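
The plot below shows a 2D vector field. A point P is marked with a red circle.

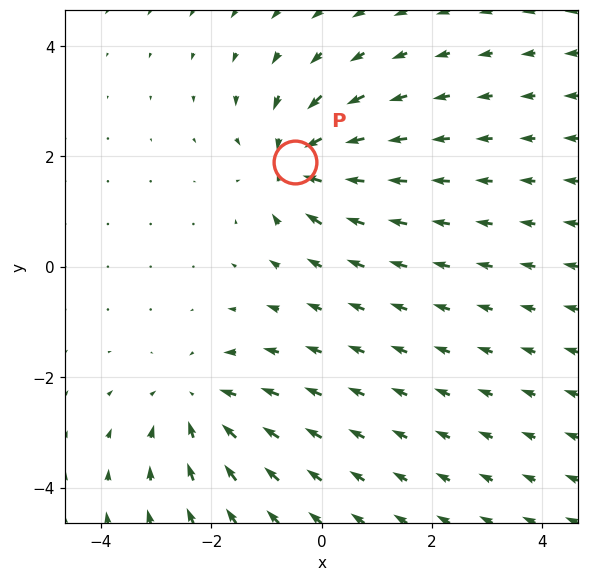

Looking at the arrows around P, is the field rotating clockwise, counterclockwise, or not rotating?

Near P at (-0.5, 1.9) the arrows show no circulation. The curl there is ≈0.

not rotating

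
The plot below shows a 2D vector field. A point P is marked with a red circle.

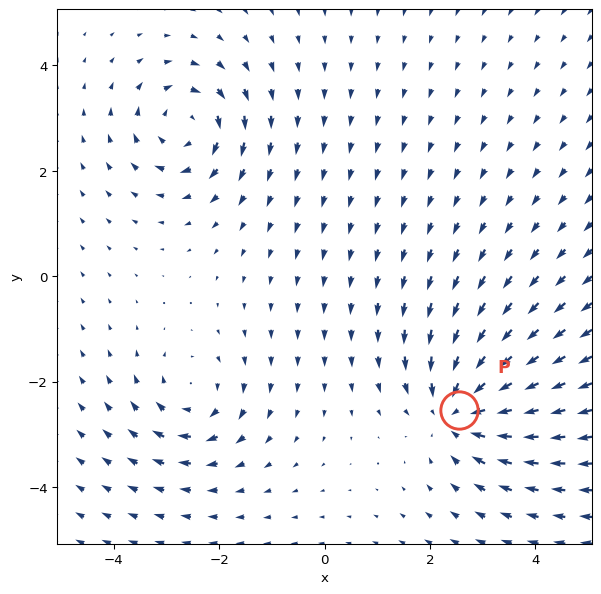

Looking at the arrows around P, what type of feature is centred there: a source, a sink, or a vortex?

At P (2.6, -2.5) the arrows converge inward. Divergence about -5, curl ≈0 — negative divergence with near-zero curl is a sink.

sink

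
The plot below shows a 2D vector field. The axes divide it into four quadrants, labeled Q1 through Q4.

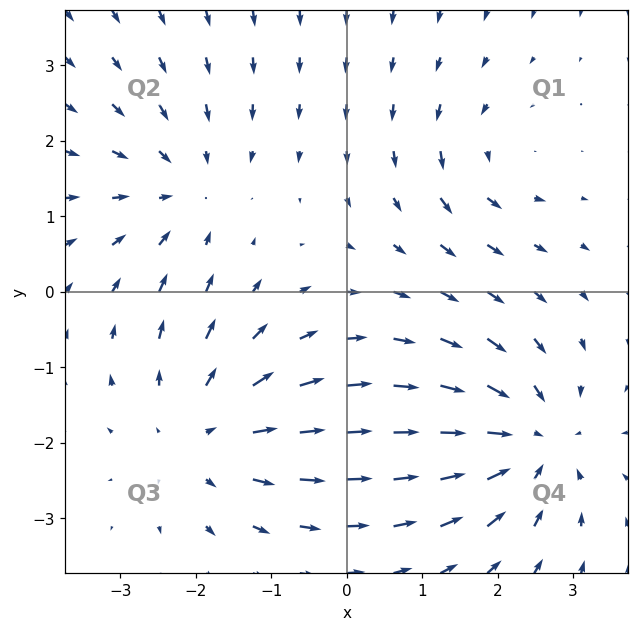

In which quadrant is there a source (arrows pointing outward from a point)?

Q3

The source sits at approximately (-1.9, -1.9), which lies in quadrant Q3. The divergence there is about +4, positive as expected for a source.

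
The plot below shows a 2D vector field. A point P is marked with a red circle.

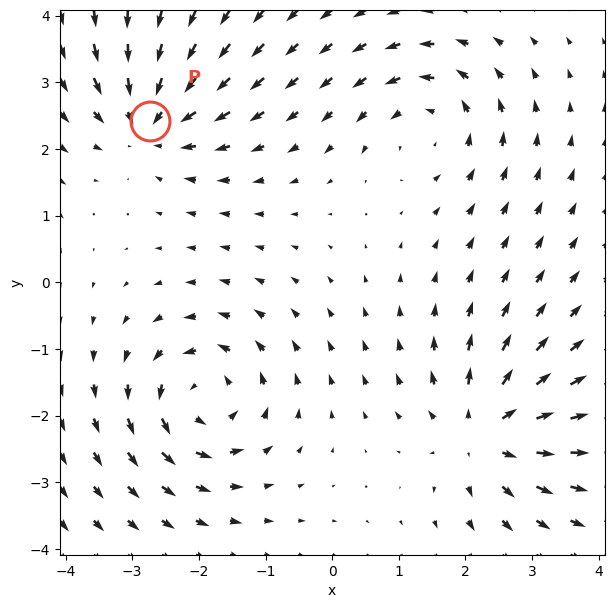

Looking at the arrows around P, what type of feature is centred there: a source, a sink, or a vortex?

sink

At P (-2.7, 2.4) the arrows converge inward. Divergence about -6, curl ≈0 — negative divergence with near-zero curl is a sink.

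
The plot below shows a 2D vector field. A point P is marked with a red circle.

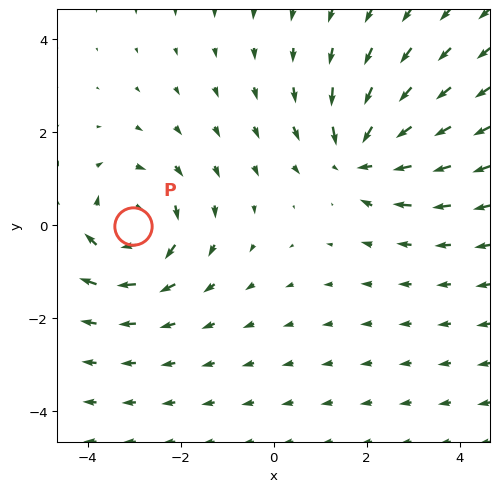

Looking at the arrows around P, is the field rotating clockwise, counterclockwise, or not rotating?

clockwise

Near P at (-3.0, -0.0) the arrows circulate clockwise. The curl (z-component) there is about -4; negative curl means clockwise rotation.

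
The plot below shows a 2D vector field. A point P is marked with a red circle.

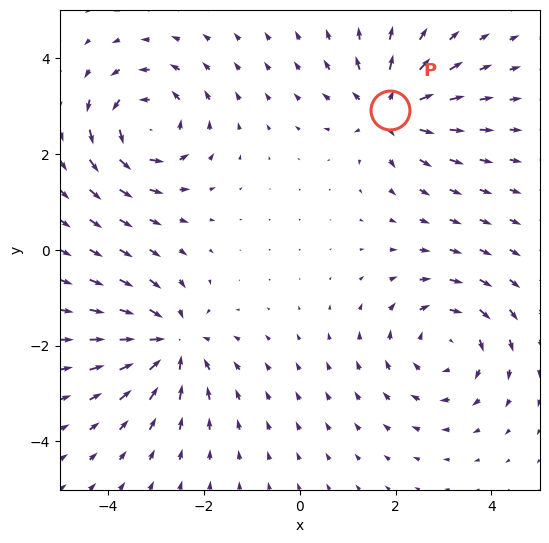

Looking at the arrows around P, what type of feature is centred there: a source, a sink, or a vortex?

source

At P (1.9, 2.9) the arrows spread outward. Divergence about +6, curl ≈0 — positive divergence with near-zero curl is a source.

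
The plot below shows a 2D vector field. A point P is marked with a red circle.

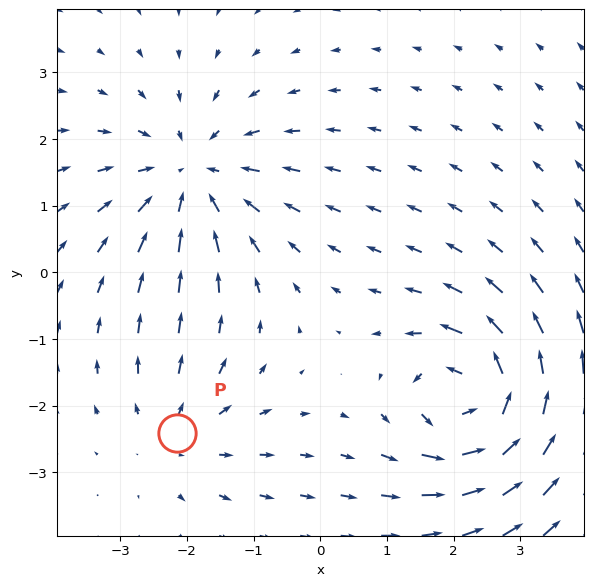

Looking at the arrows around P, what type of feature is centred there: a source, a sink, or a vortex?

source

At P (-2.2, -2.4) the arrows spread outward. Divergence about +3, curl ≈0 — positive divergence with near-zero curl is a source.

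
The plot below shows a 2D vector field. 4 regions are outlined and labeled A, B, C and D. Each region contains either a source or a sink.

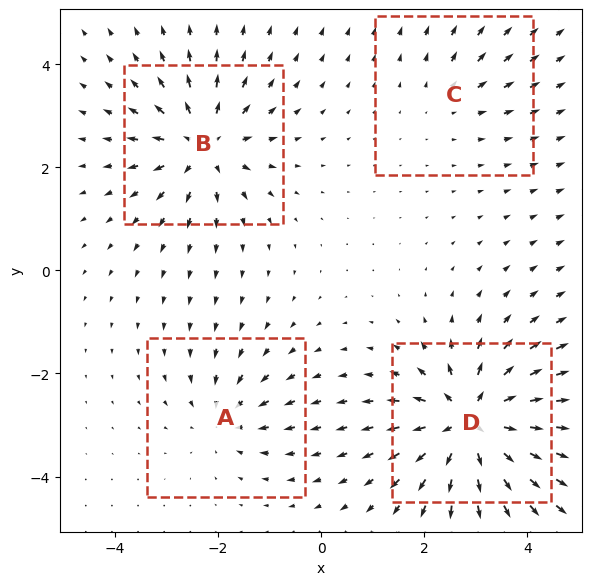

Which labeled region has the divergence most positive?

Divergence at each region's feature centre — A: about -4, B: about +6, C: about +2, D: about +8. Region D is most positive.

D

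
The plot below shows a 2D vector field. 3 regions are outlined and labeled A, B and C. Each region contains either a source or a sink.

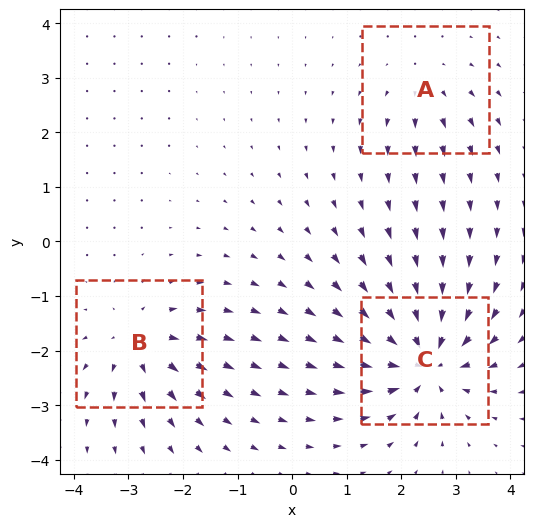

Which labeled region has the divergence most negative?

Divergence at each region's feature centre — A: about +2, B: about +4, C: about -6. Region C is most negative.

C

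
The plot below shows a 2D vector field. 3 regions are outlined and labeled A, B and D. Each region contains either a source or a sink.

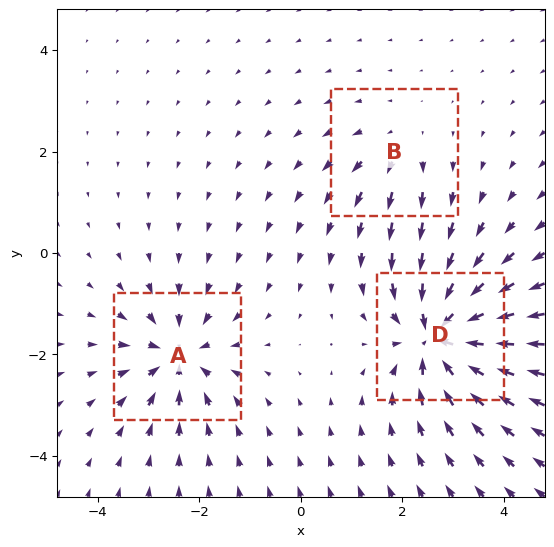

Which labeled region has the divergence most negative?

D

Divergence at each region's feature centre — A: about -4, B: about +2, D: about -6. Region D is most negative.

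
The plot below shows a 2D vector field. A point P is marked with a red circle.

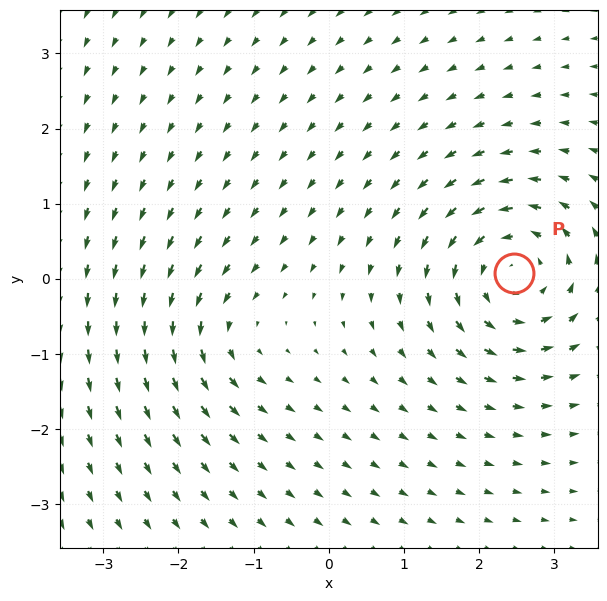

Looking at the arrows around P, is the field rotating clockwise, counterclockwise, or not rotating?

counterclockwise

Near P at (2.5, 0.1) the arrows circulate counterclockwise. The curl (z-component) there is about +6; positive curl means counterclockwise rotation.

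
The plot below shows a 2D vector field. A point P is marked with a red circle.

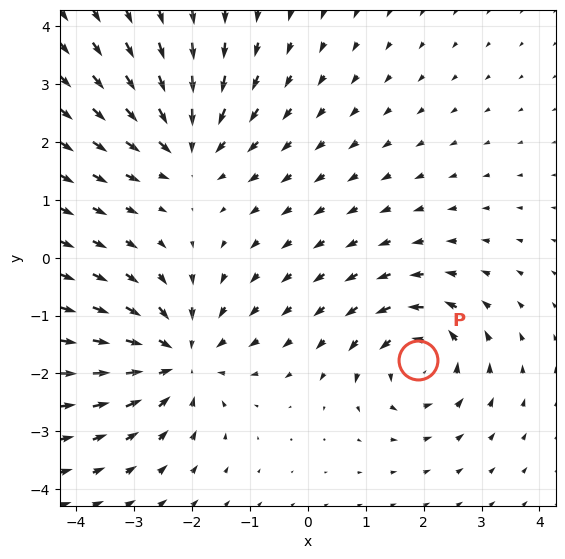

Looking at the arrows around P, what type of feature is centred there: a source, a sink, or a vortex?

vortex

At P (1.9, -1.8) the arrows circulate counterclockwise. Divergence ≈0, curl about +5 — near-zero divergence with nonzero curl is a vortex.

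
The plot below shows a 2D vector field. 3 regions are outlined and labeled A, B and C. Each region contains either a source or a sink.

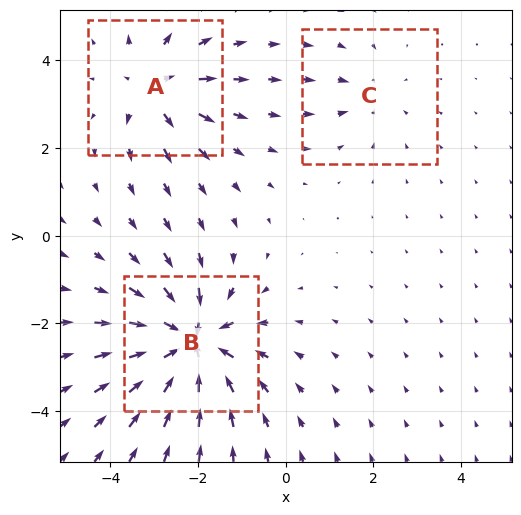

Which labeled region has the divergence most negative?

B

Divergence at each region's feature centre — A: about +4, B: about -6, C: about -2. Region B is most negative.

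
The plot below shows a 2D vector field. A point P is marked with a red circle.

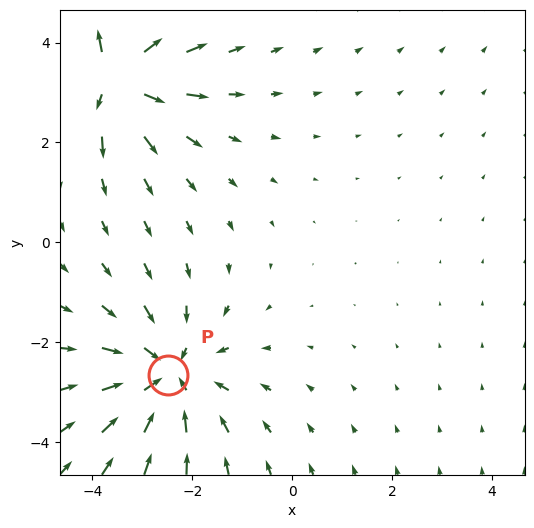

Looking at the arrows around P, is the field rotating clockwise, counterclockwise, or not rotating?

not rotating

Near P at (-2.5, -2.7) the arrows show no circulation. The curl there is ≈0.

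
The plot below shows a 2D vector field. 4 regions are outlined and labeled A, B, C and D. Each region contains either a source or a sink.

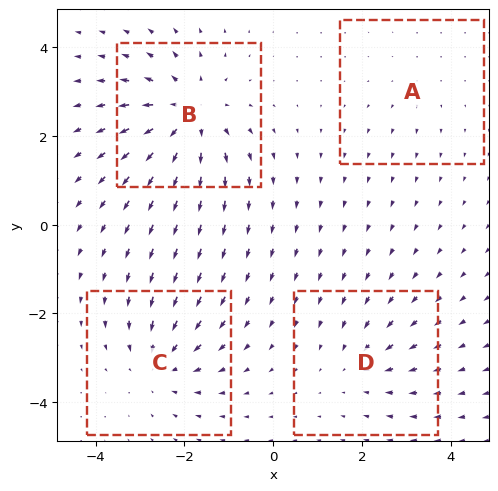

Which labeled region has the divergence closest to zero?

Divergence at each region's feature centre — A: about +2, B: about +6, C: about -4, D: about -3. Region A is closest to zero.

A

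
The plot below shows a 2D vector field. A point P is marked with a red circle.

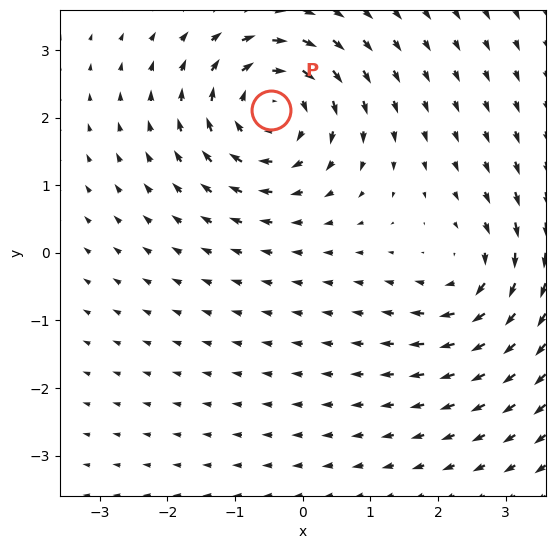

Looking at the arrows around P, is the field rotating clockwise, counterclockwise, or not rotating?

Near P at (-0.5, 2.1) the arrows circulate clockwise. The curl (z-component) there is about -6; negative curl means clockwise rotation.

clockwise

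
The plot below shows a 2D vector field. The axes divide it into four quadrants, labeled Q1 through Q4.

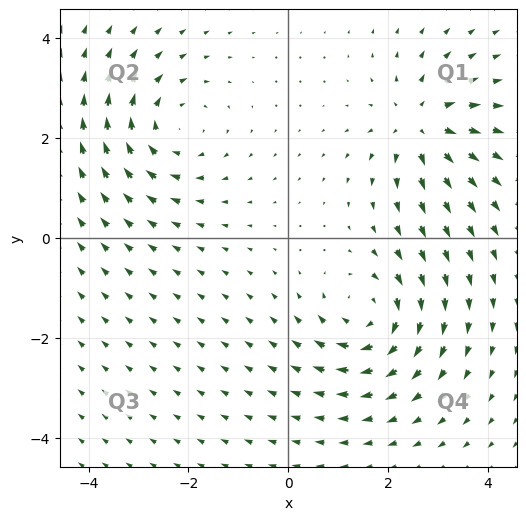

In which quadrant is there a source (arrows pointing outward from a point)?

Q1

The source sits at approximately (2.7, 2.3), which lies in quadrant Q1. The divergence there is about +4, positive as expected for a source.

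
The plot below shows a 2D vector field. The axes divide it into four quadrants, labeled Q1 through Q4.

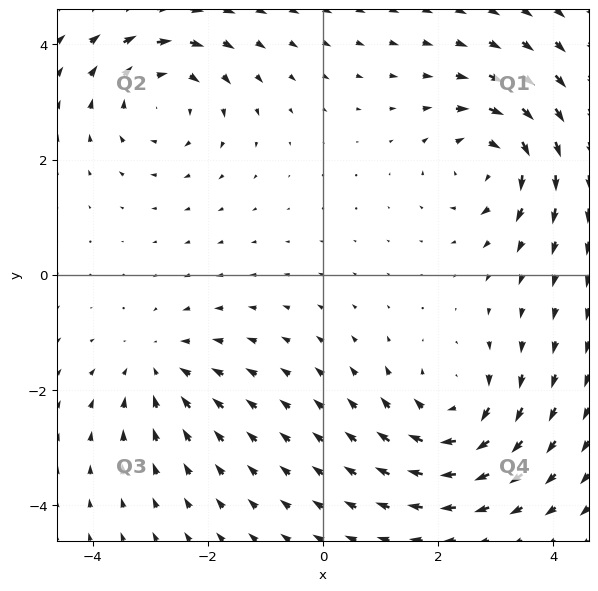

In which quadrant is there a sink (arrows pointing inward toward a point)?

The sink sits at approximately (-2.9, -1.6), which lies in quadrant Q3. The divergence there is about -4, negative as expected for a sink.

Q3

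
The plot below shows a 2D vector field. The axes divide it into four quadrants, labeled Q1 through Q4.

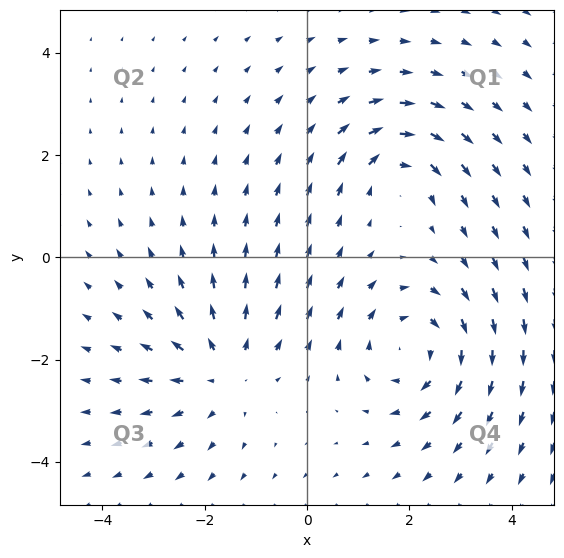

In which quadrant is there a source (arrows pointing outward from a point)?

The source sits at approximately (-1.6, -2.2), which lies in quadrant Q3. The divergence there is about +3, positive as expected for a source.

Q3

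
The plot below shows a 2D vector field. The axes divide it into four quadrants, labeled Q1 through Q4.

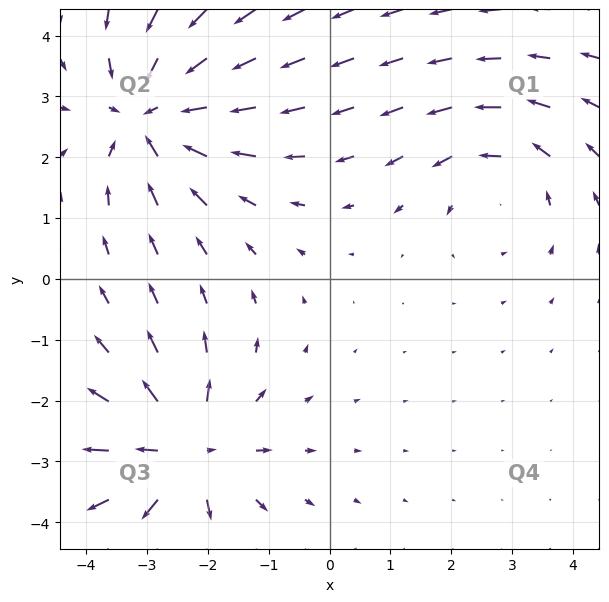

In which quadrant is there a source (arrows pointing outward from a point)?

The source sits at approximately (-2.4, -2.8), which lies in quadrant Q3. The divergence there is about +4, positive as expected for a source.

Q3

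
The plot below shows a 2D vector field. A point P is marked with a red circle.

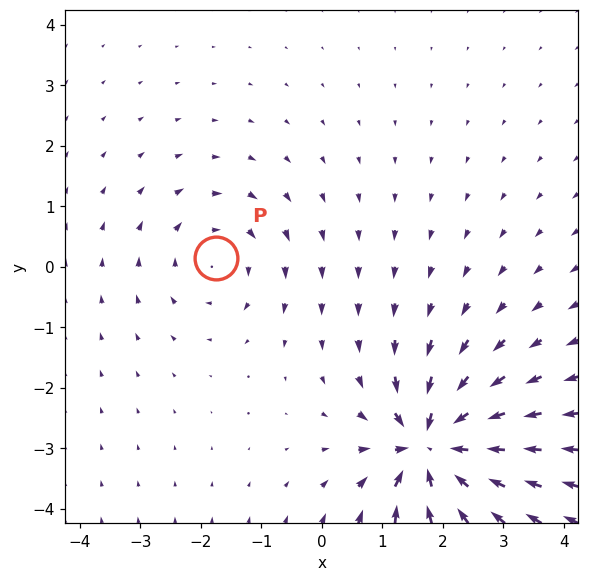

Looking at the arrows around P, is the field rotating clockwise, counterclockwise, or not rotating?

Near P at (-1.7, 0.2) the arrows circulate clockwise. The curl (z-component) there is about -3; negative curl means clockwise rotation.

clockwise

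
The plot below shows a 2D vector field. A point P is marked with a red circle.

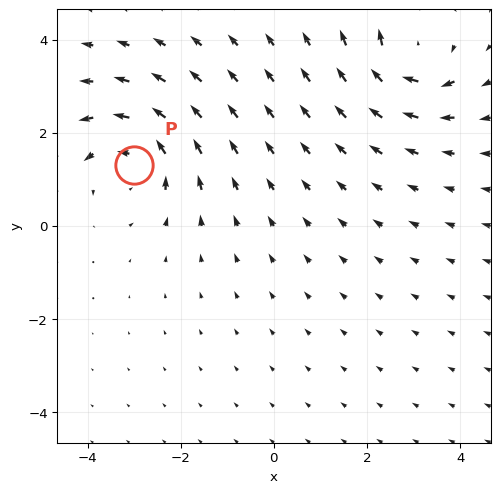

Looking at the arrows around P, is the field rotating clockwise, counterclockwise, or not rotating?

Near P at (-3.0, 1.3) the arrows circulate counterclockwise. The curl (z-component) there is about +6; positive curl means counterclockwise rotation.

counterclockwise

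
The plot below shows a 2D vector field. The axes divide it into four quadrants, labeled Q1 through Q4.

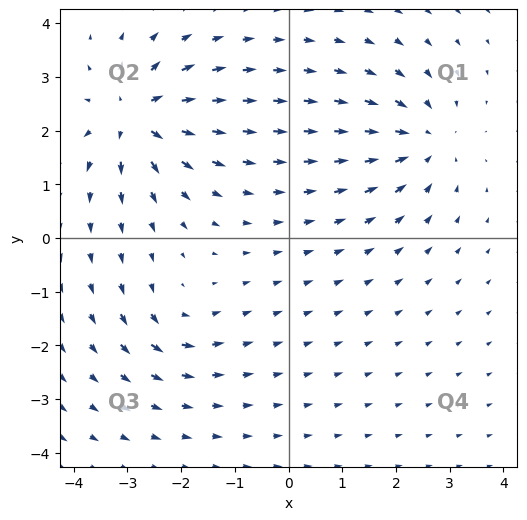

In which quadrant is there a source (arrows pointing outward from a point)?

Q2

The source sits at approximately (-2.9, 2.3), which lies in quadrant Q2. The divergence there is about +7, positive as expected for a source.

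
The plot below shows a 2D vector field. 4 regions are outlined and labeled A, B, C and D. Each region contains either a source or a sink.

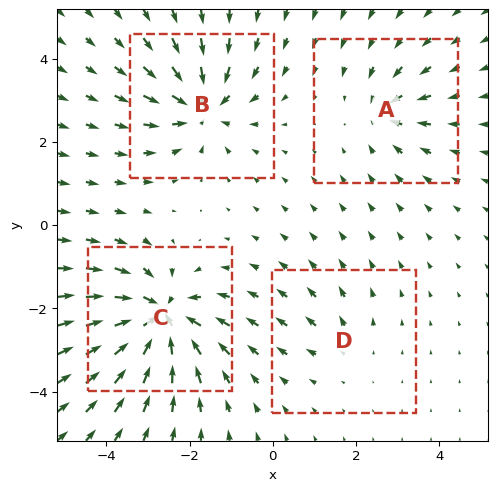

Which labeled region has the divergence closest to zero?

D

Divergence at each region's feature centre — A: about -4, B: about -6, C: about -8, D: about +2. Region D is closest to zero.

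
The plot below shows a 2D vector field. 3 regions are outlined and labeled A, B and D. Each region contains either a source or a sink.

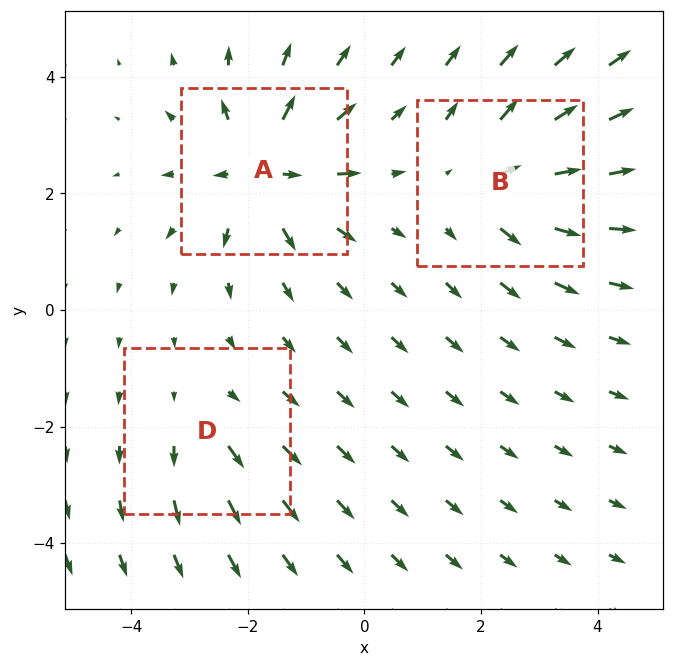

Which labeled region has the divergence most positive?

Divergence at each region's feature centre — A: about +5, B: about +4, D: about +2. Region A is most positive.

A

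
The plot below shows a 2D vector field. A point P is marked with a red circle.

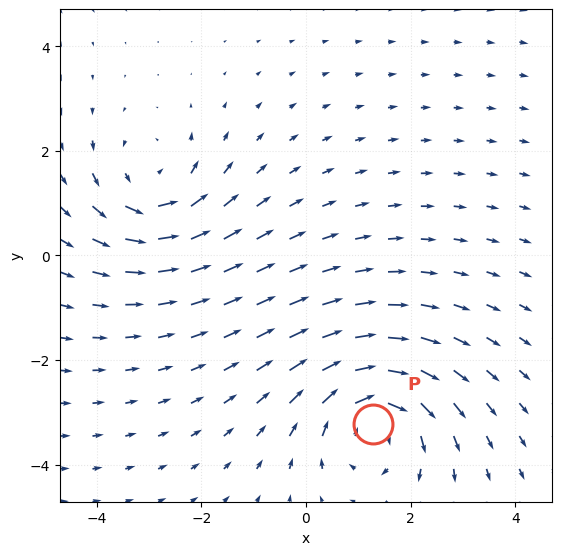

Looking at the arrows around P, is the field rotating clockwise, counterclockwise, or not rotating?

clockwise

Near P at (1.3, -3.2) the arrows circulate clockwise. The curl (z-component) there is about -3; negative curl means clockwise rotation.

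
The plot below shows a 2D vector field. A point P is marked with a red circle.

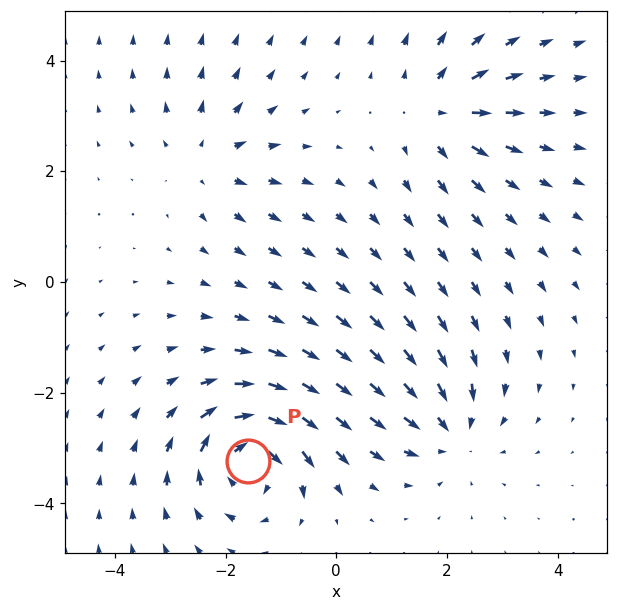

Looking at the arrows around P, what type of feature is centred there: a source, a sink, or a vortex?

At P (-1.6, -3.2) the arrows circulate clockwise. Divergence ≈0, curl about -6 — near-zero divergence with nonzero curl is a vortex.

vortex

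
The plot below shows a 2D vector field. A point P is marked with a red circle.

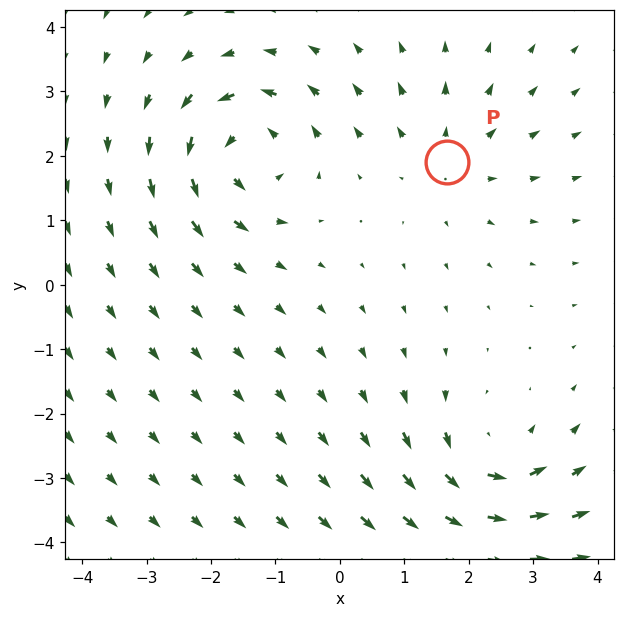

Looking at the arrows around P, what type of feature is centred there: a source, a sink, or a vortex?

source

At P (1.7, 1.9) the arrows spread outward. Divergence about +3, curl ≈0 — positive divergence with near-zero curl is a source.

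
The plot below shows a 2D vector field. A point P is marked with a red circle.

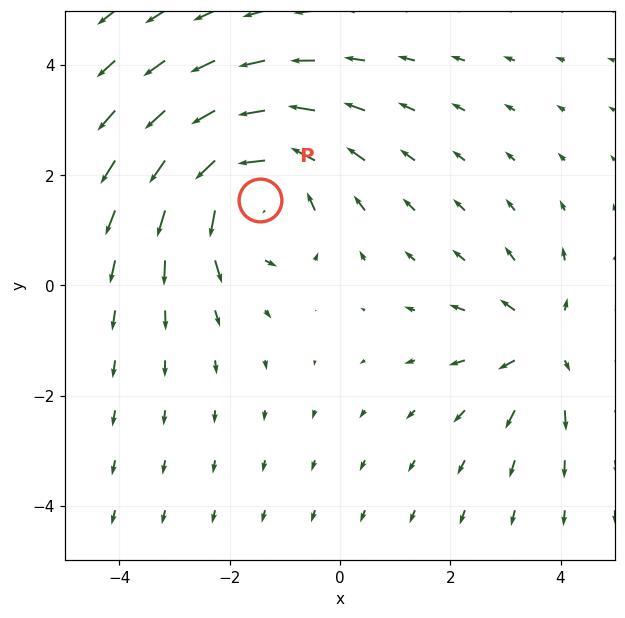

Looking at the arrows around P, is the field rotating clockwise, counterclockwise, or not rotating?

Near P at (-1.4, 1.5) the arrows circulate counterclockwise. The curl (z-component) there is about +5; positive curl means counterclockwise rotation.

counterclockwise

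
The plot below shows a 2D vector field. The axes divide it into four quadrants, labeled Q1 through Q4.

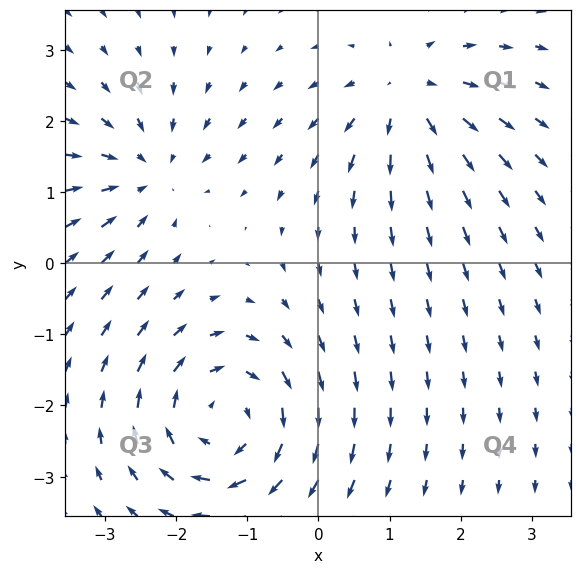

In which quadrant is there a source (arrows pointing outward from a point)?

Q1

The source sits at approximately (1.3, 2.4), which lies in quadrant Q1. The divergence there is about +3, positive as expected for a source.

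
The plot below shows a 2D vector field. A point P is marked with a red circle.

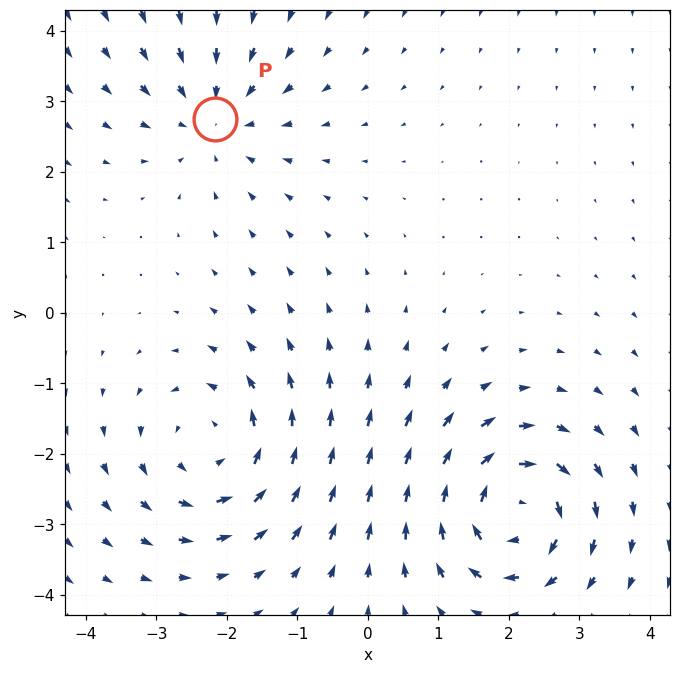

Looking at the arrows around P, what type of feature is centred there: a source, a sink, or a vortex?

At P (-2.2, 2.7) the arrows converge inward. Divergence about -4, curl ≈0 — negative divergence with near-zero curl is a sink.

sink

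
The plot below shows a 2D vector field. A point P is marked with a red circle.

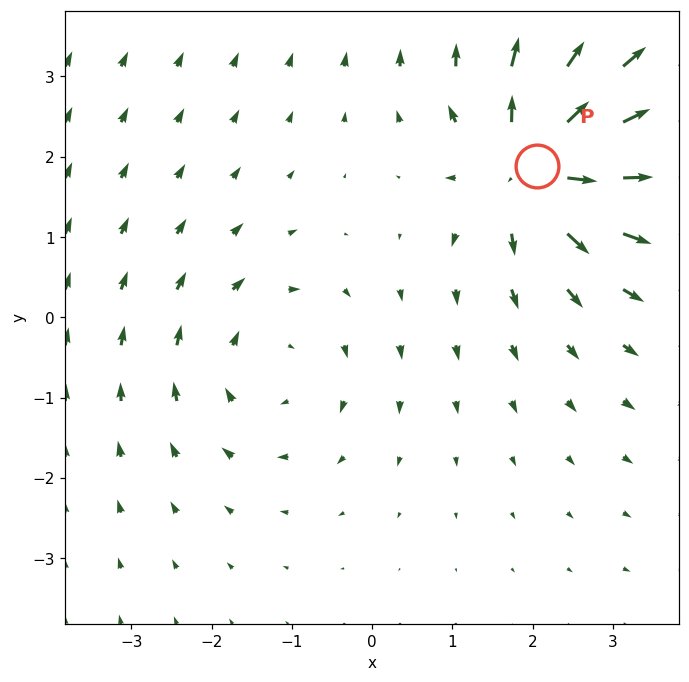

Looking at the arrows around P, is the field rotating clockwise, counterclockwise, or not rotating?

Near P at (2.0, 1.9) the arrows show no circulation. The curl there is ≈0.

not rotating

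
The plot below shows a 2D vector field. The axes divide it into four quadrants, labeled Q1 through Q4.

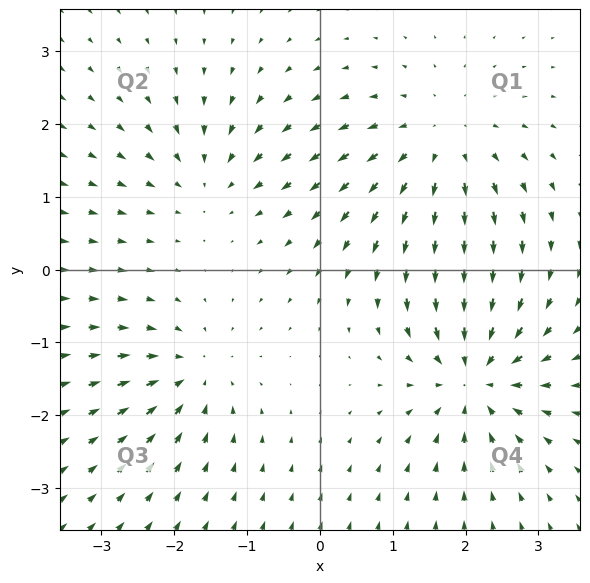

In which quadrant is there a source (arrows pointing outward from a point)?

Q1

The source sits at approximately (1.6, 1.7), which lies in quadrant Q1. The divergence there is about +4, positive as expected for a source.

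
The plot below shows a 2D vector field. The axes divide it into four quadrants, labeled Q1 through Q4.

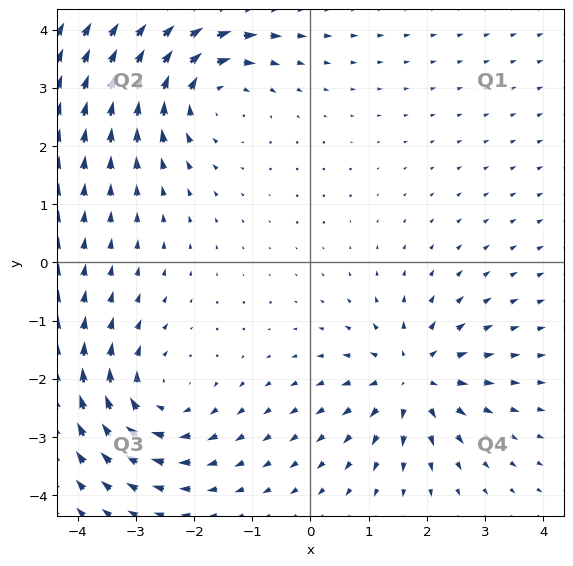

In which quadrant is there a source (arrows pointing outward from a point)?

The source sits at approximately (1.8, -2.0), which lies in quadrant Q4. The divergence there is about +4, positive as expected for a source.

Q4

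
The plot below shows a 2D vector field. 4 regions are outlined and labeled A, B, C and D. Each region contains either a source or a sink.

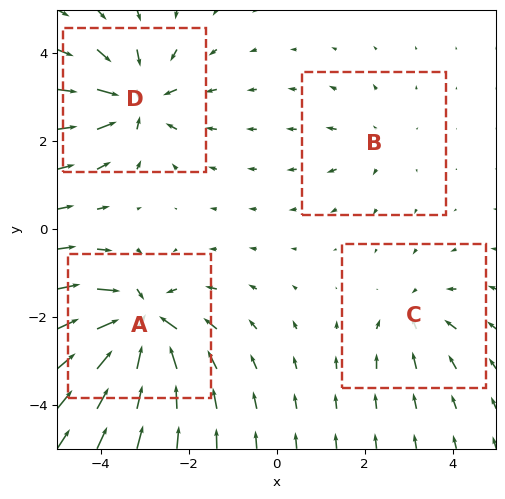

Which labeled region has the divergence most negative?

A

Divergence at each region's feature centre — A: about -8, B: about +2, C: about -4, D: about -6. Region A is most negative.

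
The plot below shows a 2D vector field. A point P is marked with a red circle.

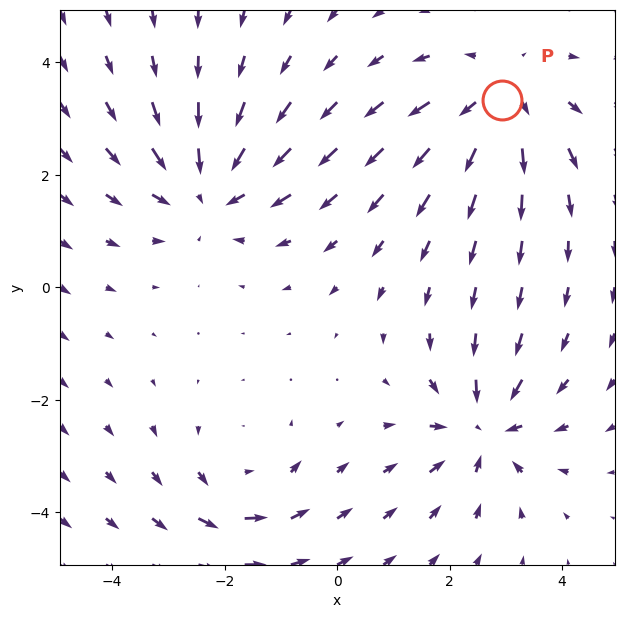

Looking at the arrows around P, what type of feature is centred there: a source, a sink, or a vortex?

source

At P (2.9, 3.3) the arrows spread outward. Divergence about +4, curl ≈0 — positive divergence with near-zero curl is a source.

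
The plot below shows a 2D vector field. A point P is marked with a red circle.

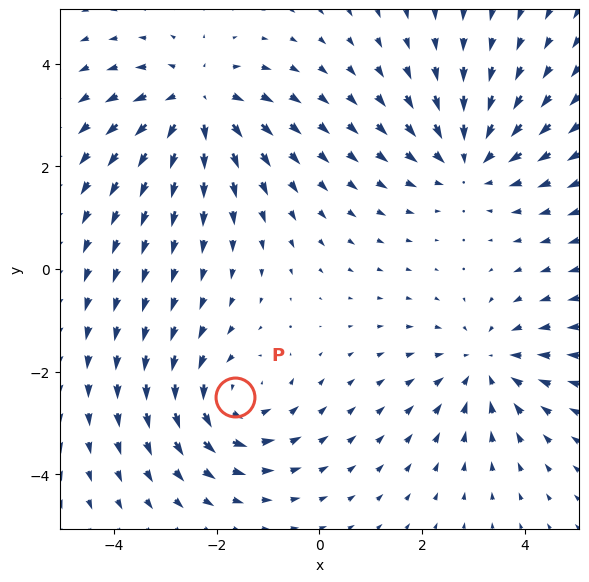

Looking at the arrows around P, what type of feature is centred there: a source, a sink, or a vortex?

At P (-1.7, -2.5) the arrows circulate counterclockwise. Divergence ≈0, curl about +4 — near-zero divergence with nonzero curl is a vortex.

vortex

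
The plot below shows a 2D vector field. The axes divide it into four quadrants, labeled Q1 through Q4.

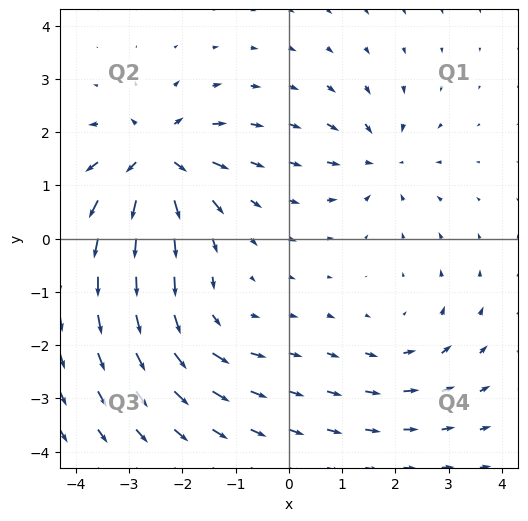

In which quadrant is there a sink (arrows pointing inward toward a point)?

Q1

The sink sits at approximately (1.7, 1.5), which lies in quadrant Q1. The divergence there is about -4, negative as expected for a sink.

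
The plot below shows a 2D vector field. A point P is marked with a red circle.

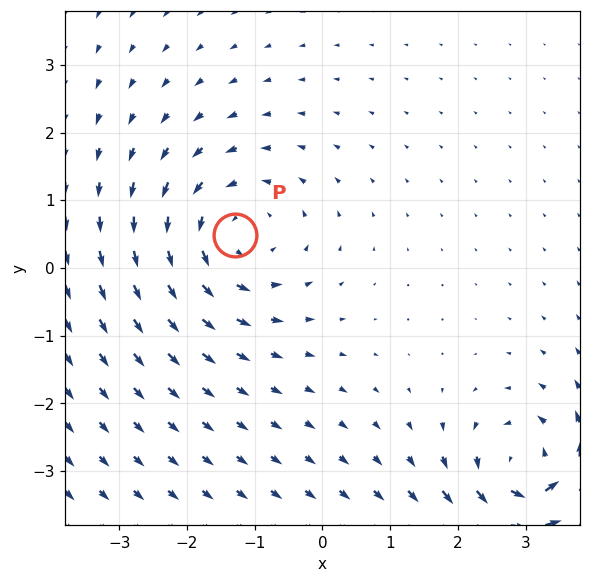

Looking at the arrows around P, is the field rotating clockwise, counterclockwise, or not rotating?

counterclockwise

Near P at (-1.3, 0.5) the arrows circulate counterclockwise. The curl (z-component) there is about +3; positive curl means counterclockwise rotation.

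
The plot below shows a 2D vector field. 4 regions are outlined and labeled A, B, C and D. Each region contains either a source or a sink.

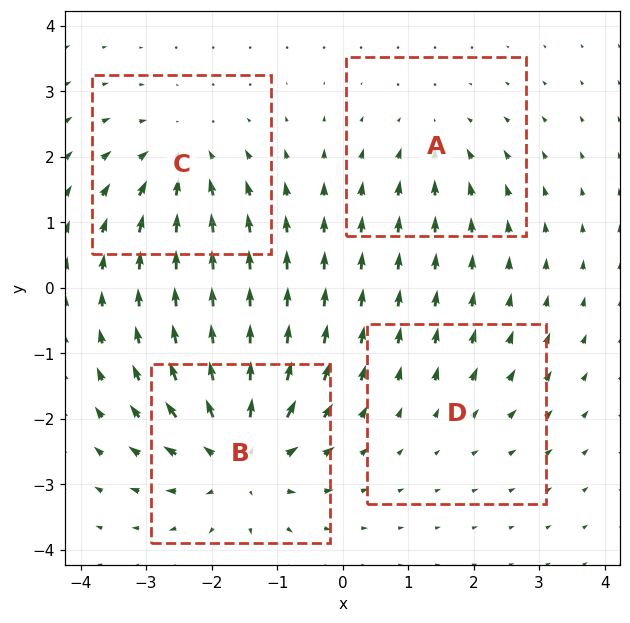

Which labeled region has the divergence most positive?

B

Divergence at each region's feature centre — A: about -3, B: about +7, C: about -5, D: about +2. Region B is most positive.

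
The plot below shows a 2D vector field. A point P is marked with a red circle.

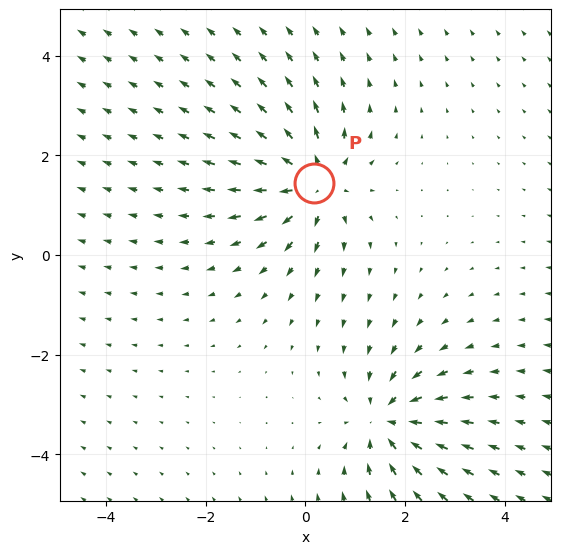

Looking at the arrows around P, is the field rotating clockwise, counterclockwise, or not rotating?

Near P at (0.2, 1.5) the arrows show no circulation. The curl there is ≈0.

not rotating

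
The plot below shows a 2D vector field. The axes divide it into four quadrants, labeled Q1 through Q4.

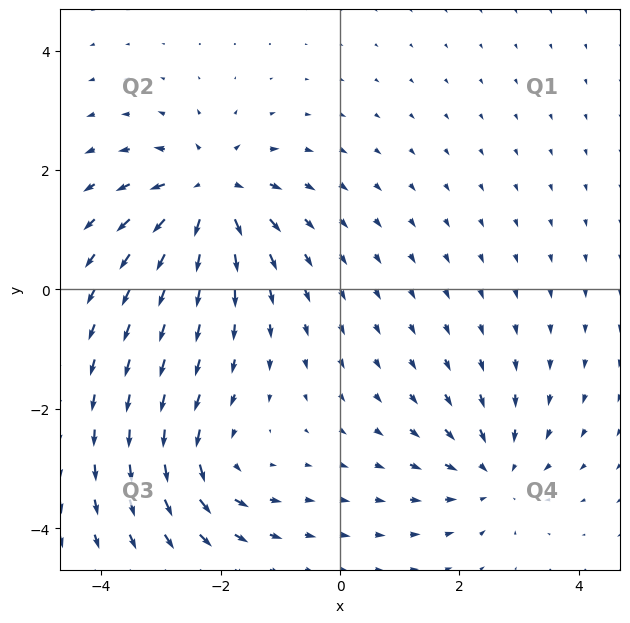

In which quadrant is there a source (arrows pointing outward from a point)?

Q2

The source sits at approximately (-2.2, 1.6), which lies in quadrant Q2. The divergence there is about +6, positive as expected for a source.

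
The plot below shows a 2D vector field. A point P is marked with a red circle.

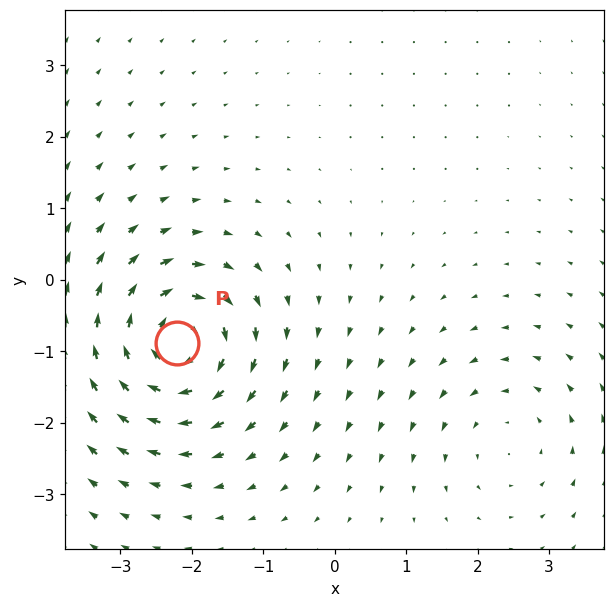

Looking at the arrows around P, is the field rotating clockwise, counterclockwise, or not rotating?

Near P at (-2.2, -0.9) the arrows circulate clockwise. The curl (z-component) there is about -7; negative curl means clockwise rotation.

clockwise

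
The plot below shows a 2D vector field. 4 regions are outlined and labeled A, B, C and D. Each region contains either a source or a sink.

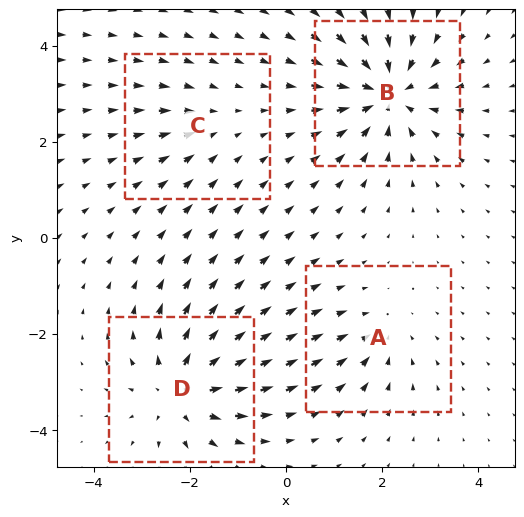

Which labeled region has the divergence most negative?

B

Divergence at each region's feature centre — A: about -3, B: about -7, C: about -2, D: about +6. Region B is most negative.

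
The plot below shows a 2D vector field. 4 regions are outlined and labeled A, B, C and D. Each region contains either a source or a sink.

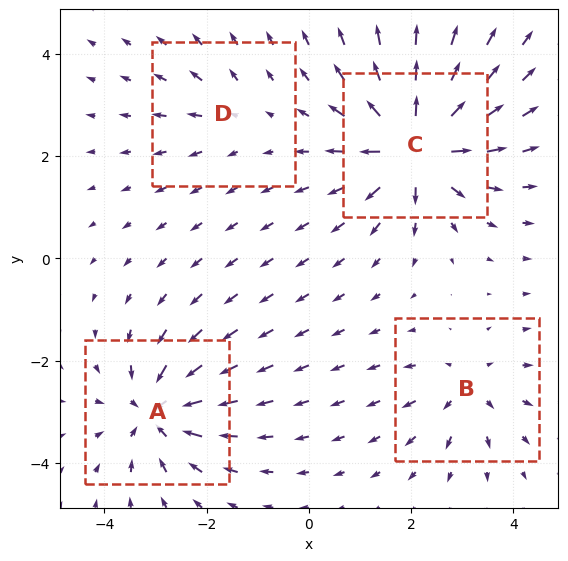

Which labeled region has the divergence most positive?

C

Divergence at each region's feature centre — A: about -6, B: about +4, C: about +8, D: about +2. Region C is most positive.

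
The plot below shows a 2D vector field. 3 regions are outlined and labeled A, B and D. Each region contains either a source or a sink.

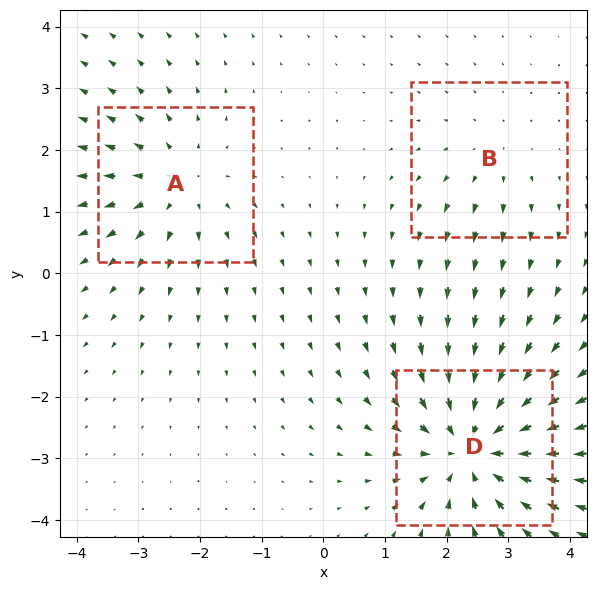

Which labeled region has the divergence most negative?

D

Divergence at each region's feature centre — A: about +3, B: about +2, D: about -5. Region D is most negative.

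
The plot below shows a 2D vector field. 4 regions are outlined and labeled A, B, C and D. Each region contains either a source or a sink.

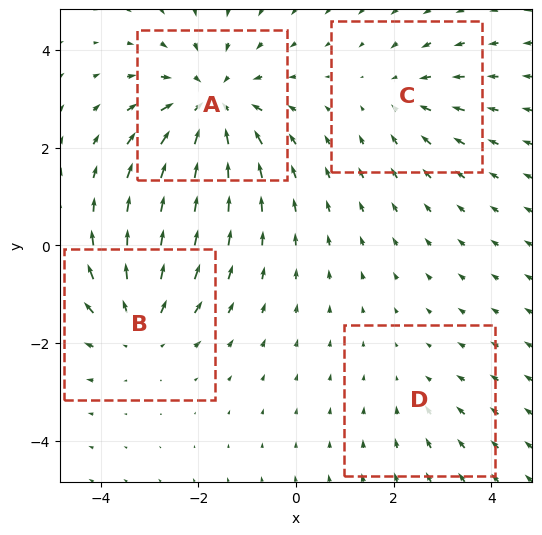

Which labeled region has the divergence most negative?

A

Divergence at each region's feature centre — A: about -6, B: about +4, C: about -3, D: about -2. Region A is most negative.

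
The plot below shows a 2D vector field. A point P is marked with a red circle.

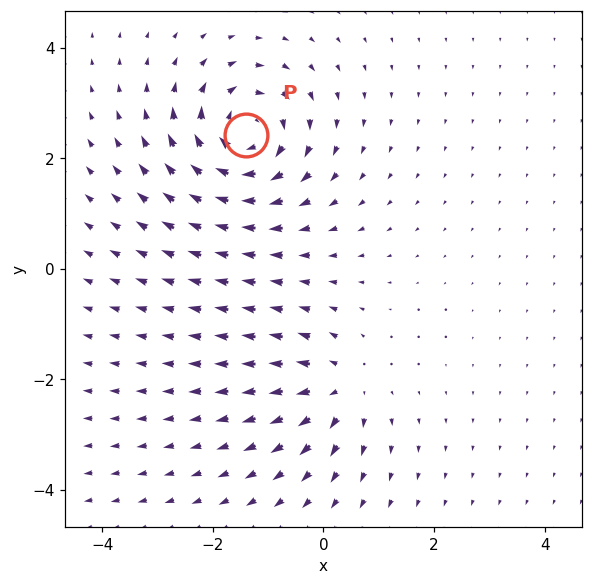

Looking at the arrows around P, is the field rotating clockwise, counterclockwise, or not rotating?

clockwise

Near P at (-1.4, 2.4) the arrows circulate clockwise. The curl (z-component) there is about -6; negative curl means clockwise rotation.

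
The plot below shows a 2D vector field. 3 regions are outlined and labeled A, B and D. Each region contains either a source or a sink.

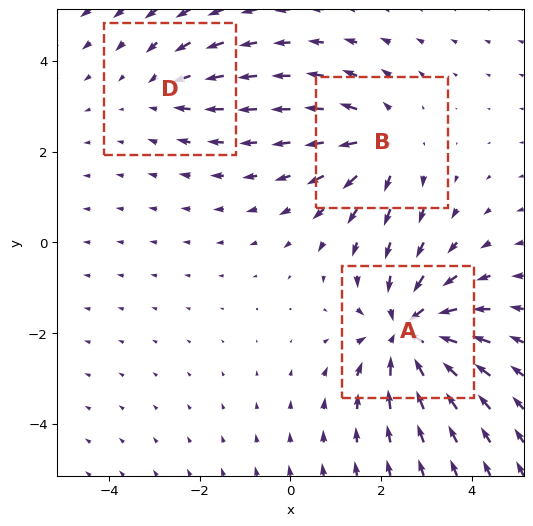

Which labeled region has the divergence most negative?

A

Divergence at each region's feature centre — A: about -5, B: about +3, D: about -2. Region A is most negative.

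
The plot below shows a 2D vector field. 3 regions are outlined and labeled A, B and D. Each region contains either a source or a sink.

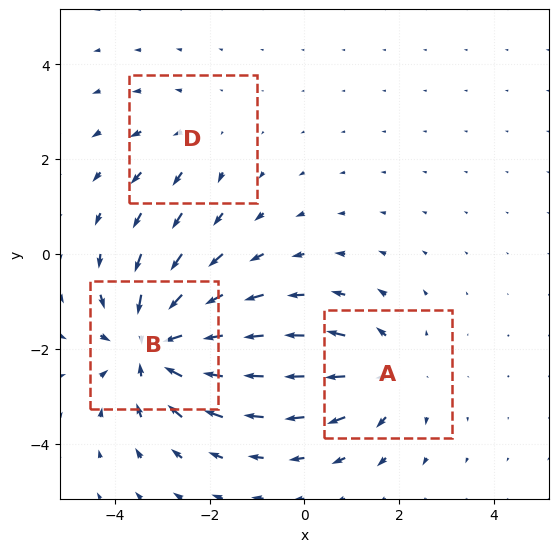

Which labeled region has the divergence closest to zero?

Divergence at each region's feature centre — A: about +3, B: about -5, D: about +2. Region D is closest to zero.

D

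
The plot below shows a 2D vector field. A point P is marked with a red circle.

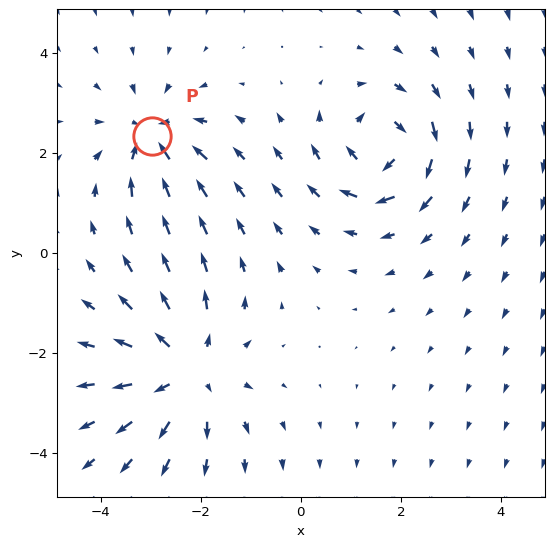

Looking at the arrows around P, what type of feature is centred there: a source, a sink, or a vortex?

sink

At P (-3.0, 2.3) the arrows converge inward. Divergence about -4, curl ≈0 — negative divergence with near-zero curl is a sink.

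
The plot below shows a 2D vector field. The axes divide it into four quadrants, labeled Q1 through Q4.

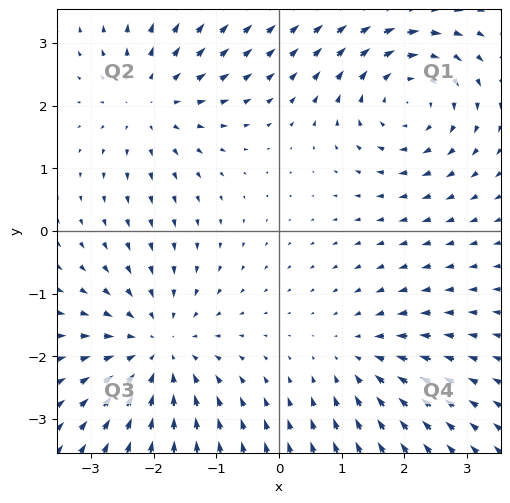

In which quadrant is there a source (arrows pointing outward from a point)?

Q2

The source sits at approximately (-2.0, 2.1), which lies in quadrant Q2. The divergence there is about +4, positive as expected for a source.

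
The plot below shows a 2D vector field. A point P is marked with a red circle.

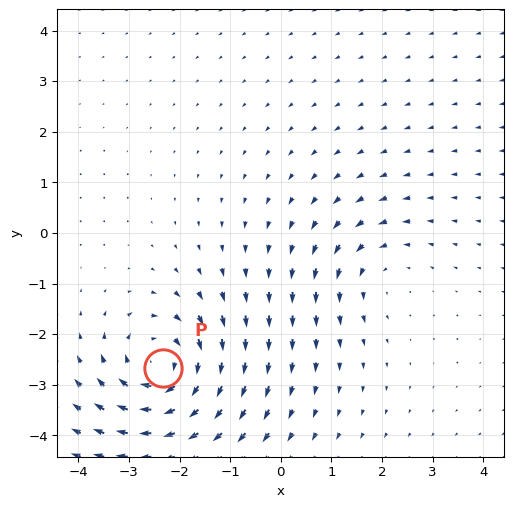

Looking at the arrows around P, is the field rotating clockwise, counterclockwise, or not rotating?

clockwise

Near P at (-2.3, -2.7) the arrows circulate clockwise. The curl (z-component) there is about -5; negative curl means clockwise rotation.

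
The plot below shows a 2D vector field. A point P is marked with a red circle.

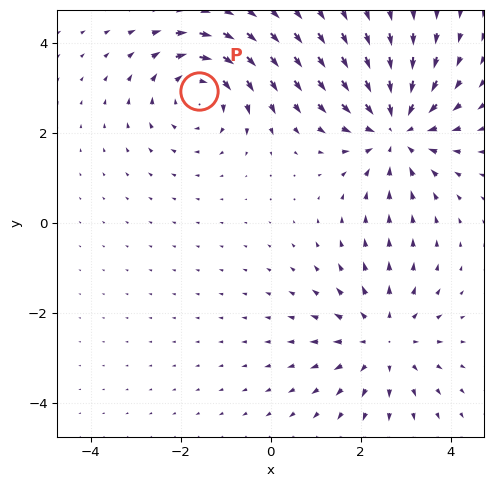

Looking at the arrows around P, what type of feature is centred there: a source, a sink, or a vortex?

At P (-1.6, 2.9) the arrows circulate clockwise. Divergence ≈0, curl about -3 — near-zero divergence with nonzero curl is a vortex.

vortex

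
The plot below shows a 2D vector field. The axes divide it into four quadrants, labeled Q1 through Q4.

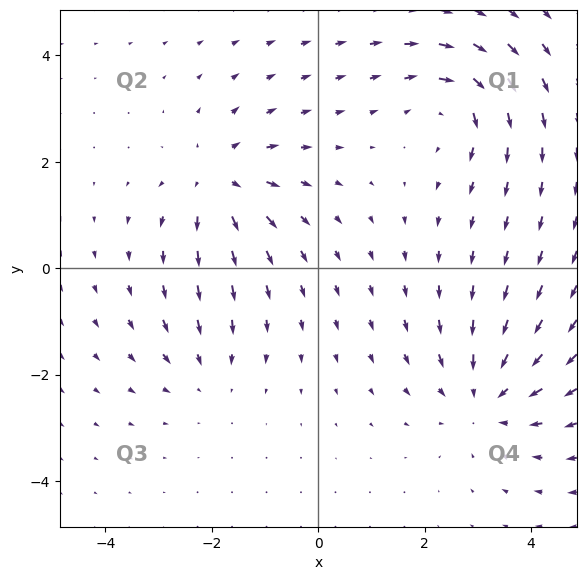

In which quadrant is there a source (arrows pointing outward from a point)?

The source sits at approximately (-1.9, 1.6), which lies in quadrant Q2. The divergence there is about +4, positive as expected for a source.

Q2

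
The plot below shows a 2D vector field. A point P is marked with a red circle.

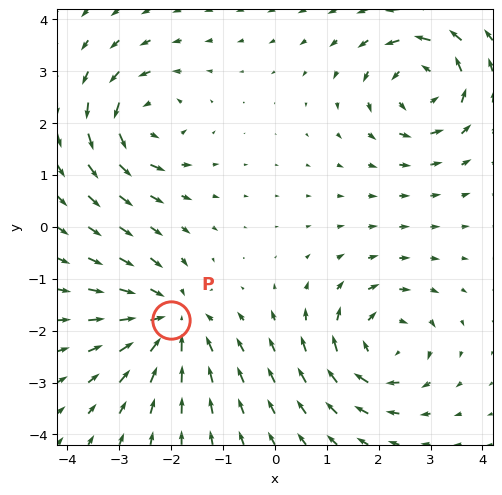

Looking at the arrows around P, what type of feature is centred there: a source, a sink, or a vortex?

At P (-2.0, -1.8) the arrows converge inward. Divergence about -5, curl ≈0 — negative divergence with near-zero curl is a sink.

sink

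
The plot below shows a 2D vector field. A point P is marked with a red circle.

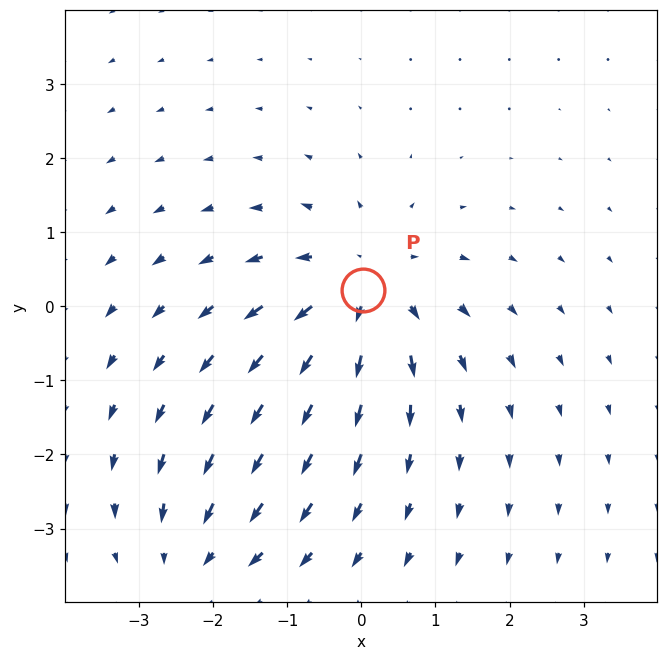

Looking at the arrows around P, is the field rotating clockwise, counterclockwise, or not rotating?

Near P at (0.0, 0.2) the arrows show no circulation. The curl there is ≈0.

not rotating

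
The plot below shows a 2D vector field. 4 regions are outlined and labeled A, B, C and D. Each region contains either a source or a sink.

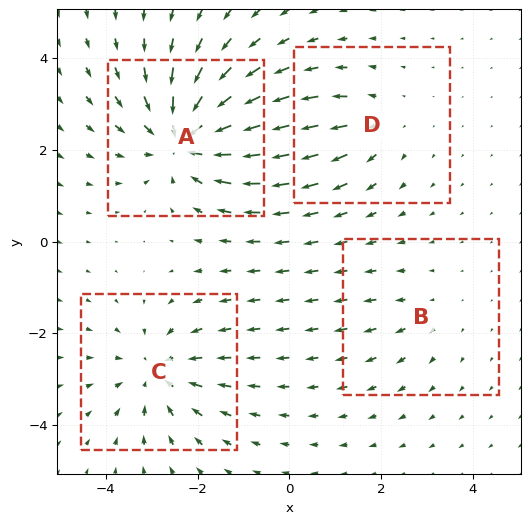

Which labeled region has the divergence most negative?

Divergence at each region's feature centre — A: about -7, B: about +2, C: about -5, D: about +3. Region A is most negative.

A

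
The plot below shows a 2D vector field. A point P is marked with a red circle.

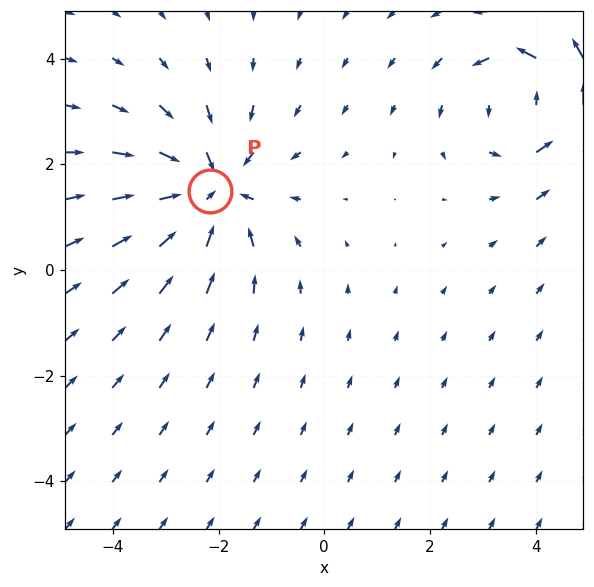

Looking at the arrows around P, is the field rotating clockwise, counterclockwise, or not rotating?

Near P at (-2.2, 1.5) the arrows show no circulation. The curl there is ≈0.

not rotating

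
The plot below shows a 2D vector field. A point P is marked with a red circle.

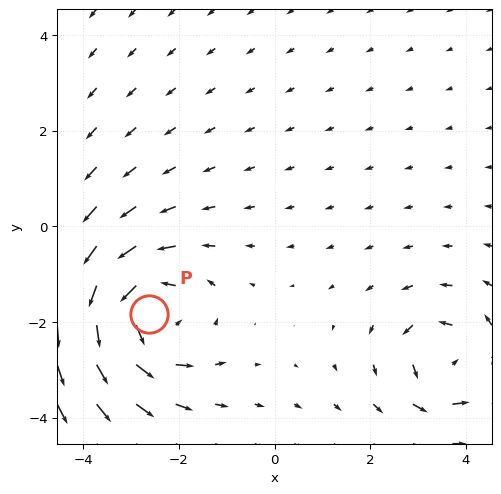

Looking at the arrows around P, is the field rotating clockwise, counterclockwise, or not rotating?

Near P at (-2.6, -1.8) the arrows circulate counterclockwise. The curl (z-component) there is about +4; positive curl means counterclockwise rotation.

counterclockwise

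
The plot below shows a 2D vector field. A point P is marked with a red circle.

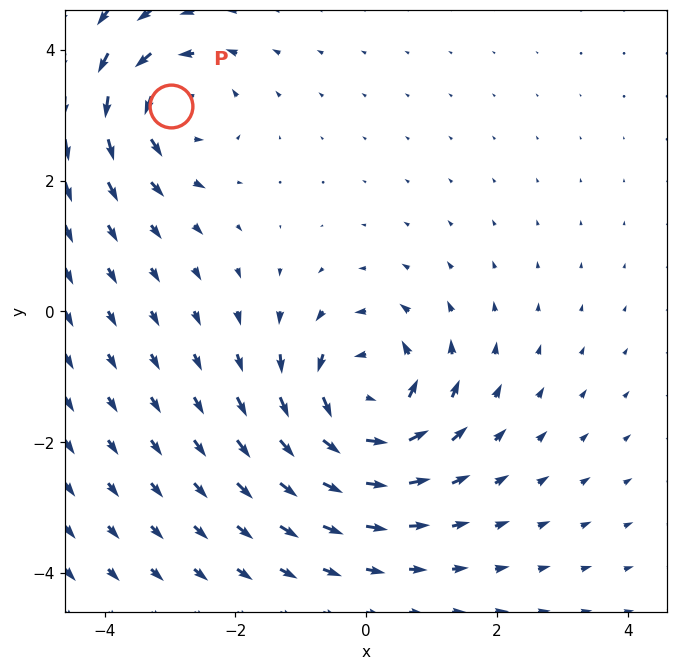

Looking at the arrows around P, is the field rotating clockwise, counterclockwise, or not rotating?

counterclockwise

Near P at (-3.0, 3.1) the arrows circulate counterclockwise. The curl (z-component) there is about +4; positive curl means counterclockwise rotation.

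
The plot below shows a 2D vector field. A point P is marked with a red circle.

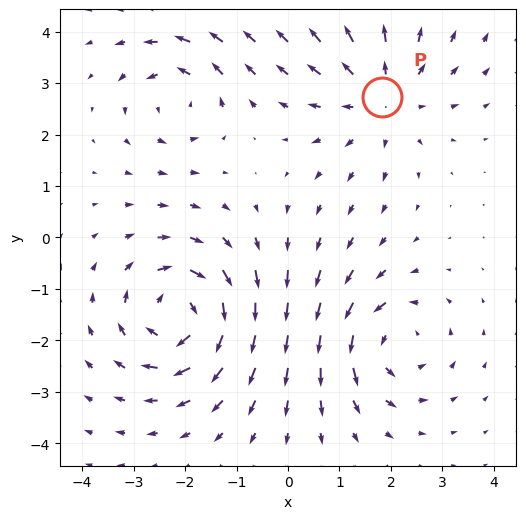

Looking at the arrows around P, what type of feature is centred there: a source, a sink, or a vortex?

source

At P (1.8, 2.7) the arrows spread outward. Divergence about +3, curl ≈0 — positive divergence with near-zero curl is a source.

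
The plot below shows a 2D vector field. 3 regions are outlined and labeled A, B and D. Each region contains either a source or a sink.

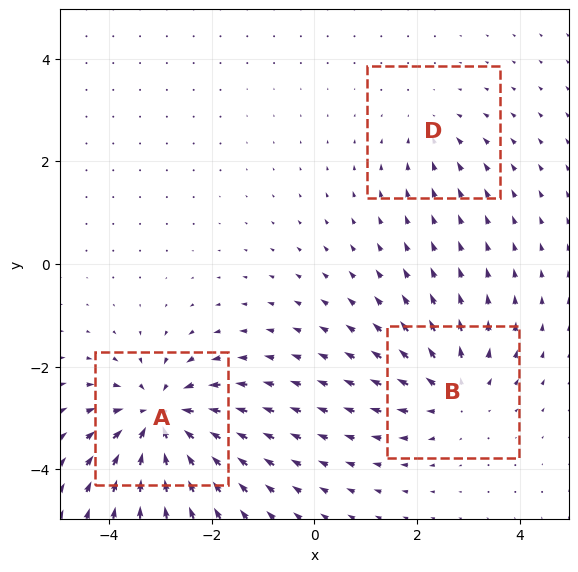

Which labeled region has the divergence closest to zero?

Divergence at each region's feature centre — A: about -6, B: about +4, D: about -2. Region D is closest to zero.

D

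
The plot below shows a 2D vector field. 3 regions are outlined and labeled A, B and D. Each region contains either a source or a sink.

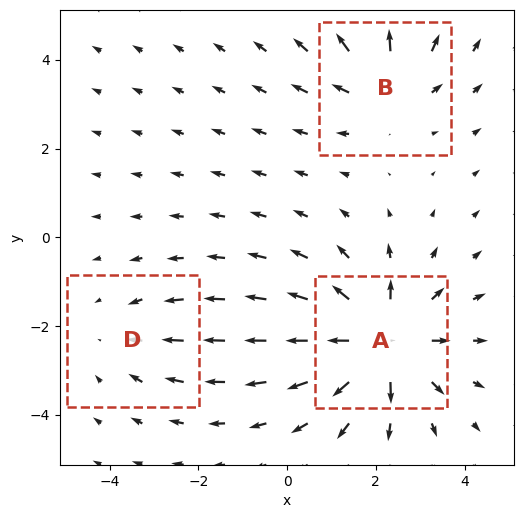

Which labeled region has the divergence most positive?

Divergence at each region's feature centre — A: about +5, B: about +3, D: about -2. Region A is most positive.

A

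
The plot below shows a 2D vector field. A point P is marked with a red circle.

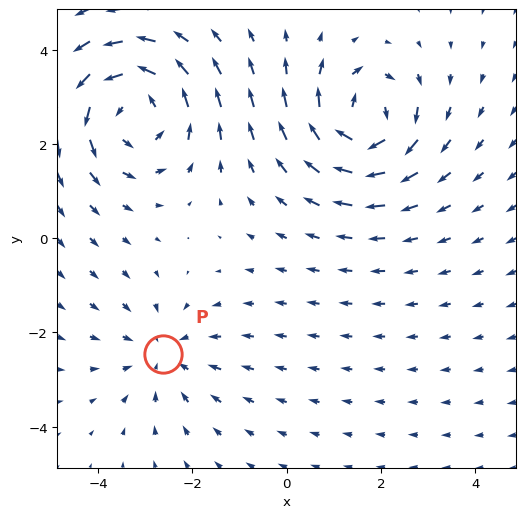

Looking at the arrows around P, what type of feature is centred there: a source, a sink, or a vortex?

sink

At P (-2.6, -2.5) the arrows converge inward. Divergence about -2, curl ≈0 — negative divergence with near-zero curl is a sink.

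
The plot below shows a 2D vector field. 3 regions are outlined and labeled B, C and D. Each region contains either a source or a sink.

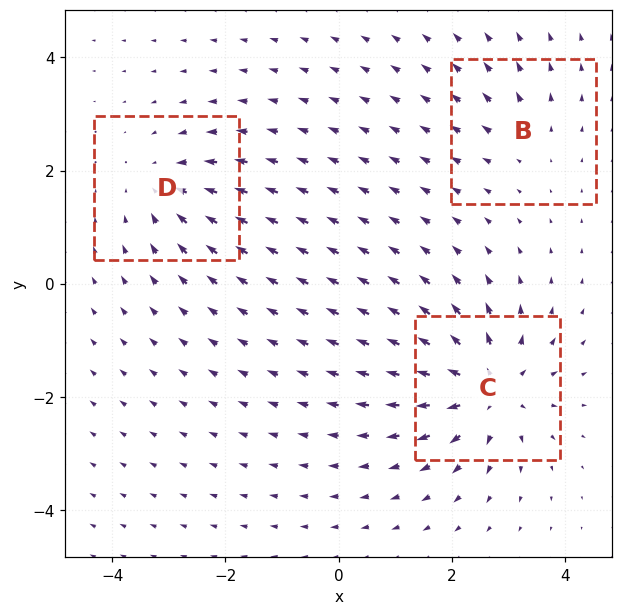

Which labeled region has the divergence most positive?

C

Divergence at each region's feature centre — B: about +2, C: about +6, D: about -3. Region C is most positive.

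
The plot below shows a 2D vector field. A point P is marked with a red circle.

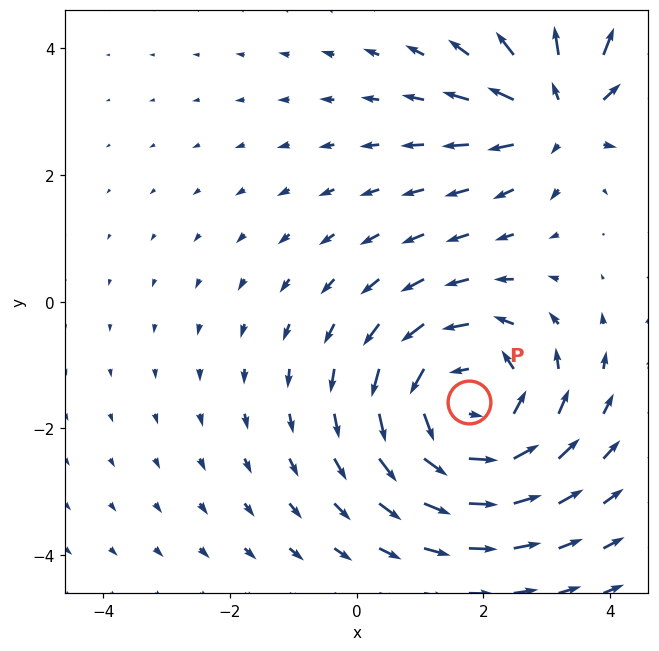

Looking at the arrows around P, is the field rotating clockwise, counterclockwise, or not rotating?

counterclockwise

Near P at (1.8, -1.6) the arrows circulate counterclockwise. The curl (z-component) there is about +4; positive curl means counterclockwise rotation.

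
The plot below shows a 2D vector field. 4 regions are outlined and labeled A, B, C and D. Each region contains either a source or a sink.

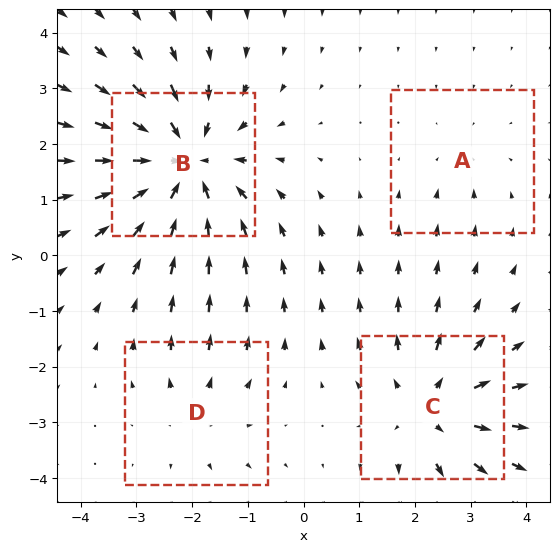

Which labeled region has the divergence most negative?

Divergence at each region's feature centre — A: about -2, B: about -6, C: about +4, D: about +3. Region B is most negative.

B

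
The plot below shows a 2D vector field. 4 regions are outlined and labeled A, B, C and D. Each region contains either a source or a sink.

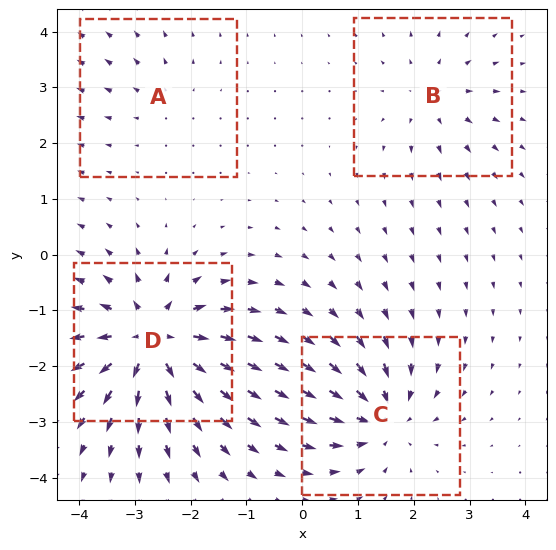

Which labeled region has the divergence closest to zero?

Divergence at each region's feature centre — A: about +2, B: about +4, C: about -6, D: about +9. Region A is closest to zero.

A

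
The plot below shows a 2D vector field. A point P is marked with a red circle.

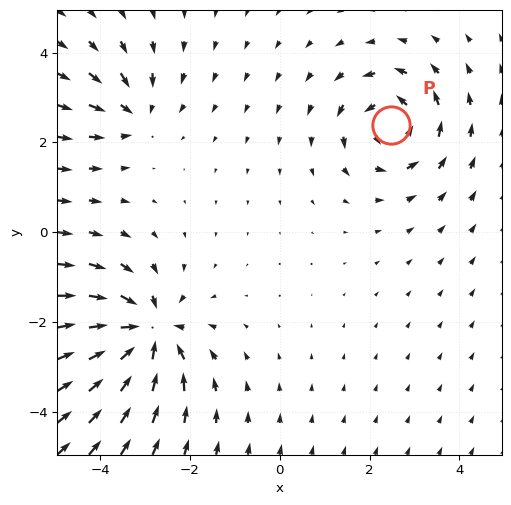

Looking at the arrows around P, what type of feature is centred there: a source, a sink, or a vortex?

vortex

At P (2.5, 2.4) the arrows circulate counterclockwise. Divergence ≈0, curl about +5 — near-zero divergence with nonzero curl is a vortex.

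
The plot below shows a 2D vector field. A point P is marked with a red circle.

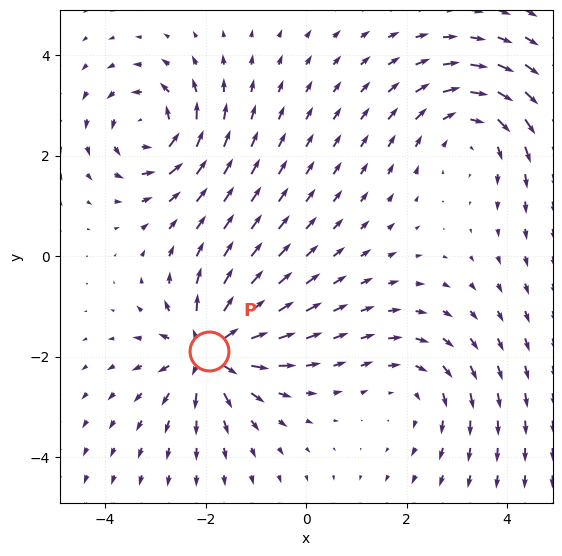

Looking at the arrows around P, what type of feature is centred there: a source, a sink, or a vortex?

source

At P (-1.9, -1.9) the arrows spread outward. Divergence about +6, curl ≈0 — positive divergence with near-zero curl is a source.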